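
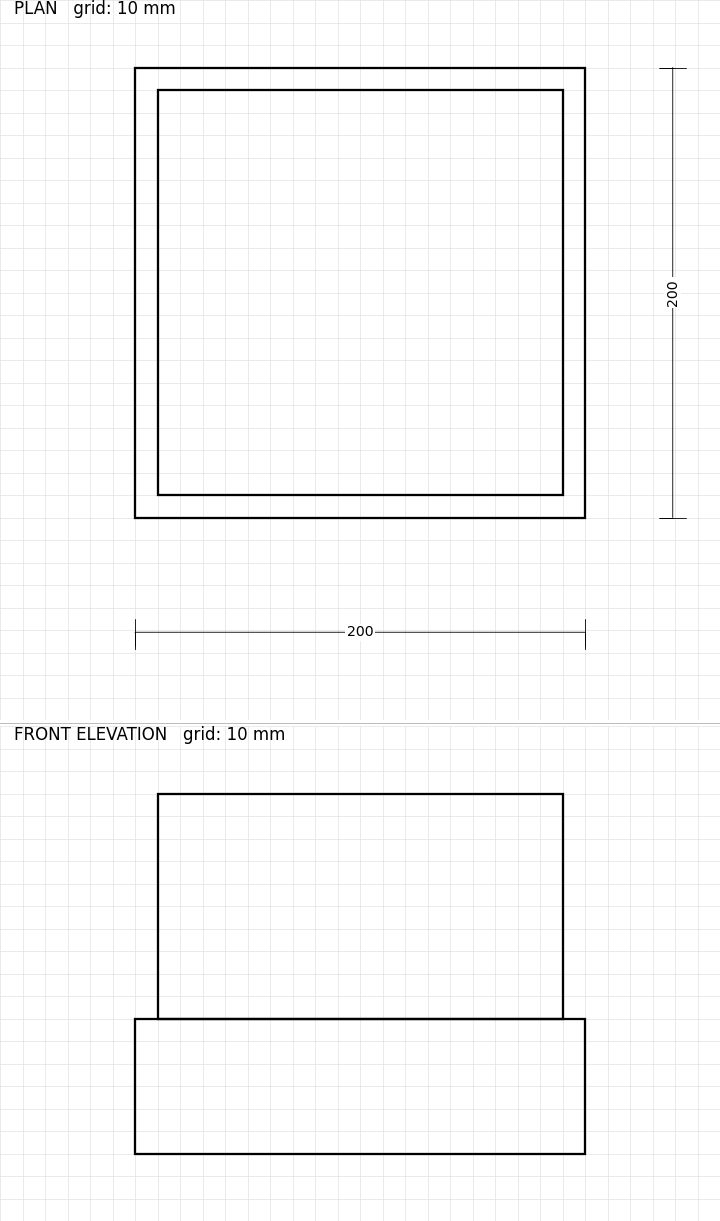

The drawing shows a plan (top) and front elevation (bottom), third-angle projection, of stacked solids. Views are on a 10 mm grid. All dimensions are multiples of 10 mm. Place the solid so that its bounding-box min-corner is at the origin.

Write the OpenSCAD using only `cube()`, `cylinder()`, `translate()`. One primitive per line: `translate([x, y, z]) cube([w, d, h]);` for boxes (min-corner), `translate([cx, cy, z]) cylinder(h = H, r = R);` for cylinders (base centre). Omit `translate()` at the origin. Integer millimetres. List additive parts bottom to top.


cube([200, 200, 60]);
translate([10, 10, 60]) cube([180, 180, 100]);


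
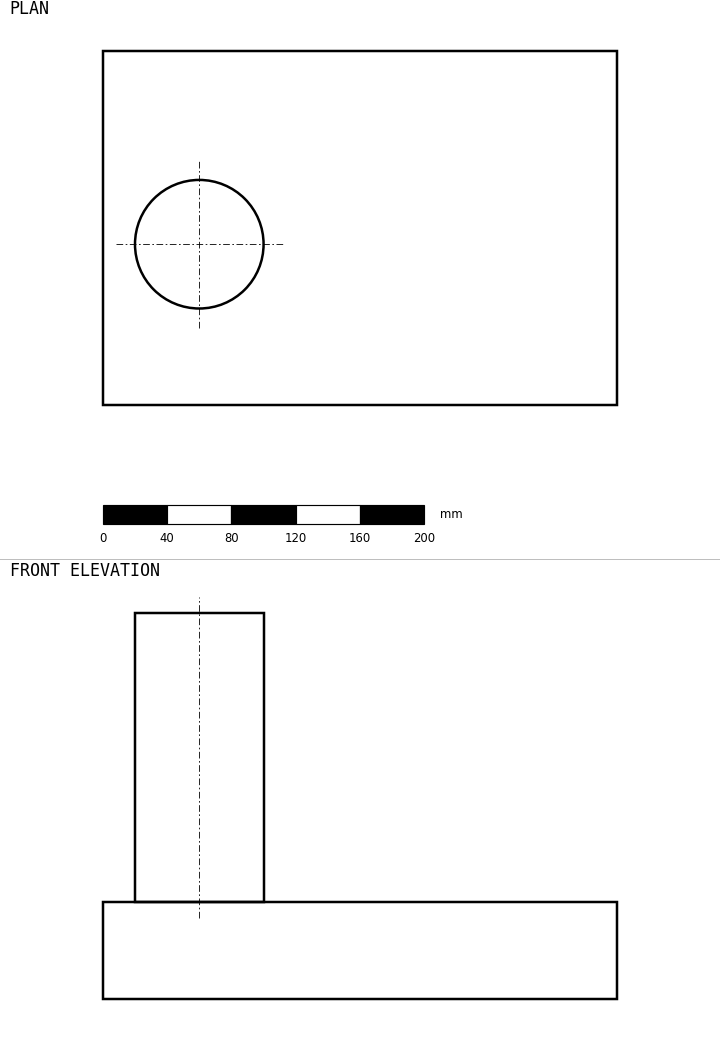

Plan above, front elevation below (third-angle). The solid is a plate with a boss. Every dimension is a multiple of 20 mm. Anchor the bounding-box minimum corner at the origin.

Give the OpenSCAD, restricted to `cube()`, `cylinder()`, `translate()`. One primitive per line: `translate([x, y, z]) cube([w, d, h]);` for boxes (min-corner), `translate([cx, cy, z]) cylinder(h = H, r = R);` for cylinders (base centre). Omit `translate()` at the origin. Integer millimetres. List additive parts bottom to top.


cube([320, 220, 60]);
translate([60, 100, 60]) cylinder(h = 180, r = 40);


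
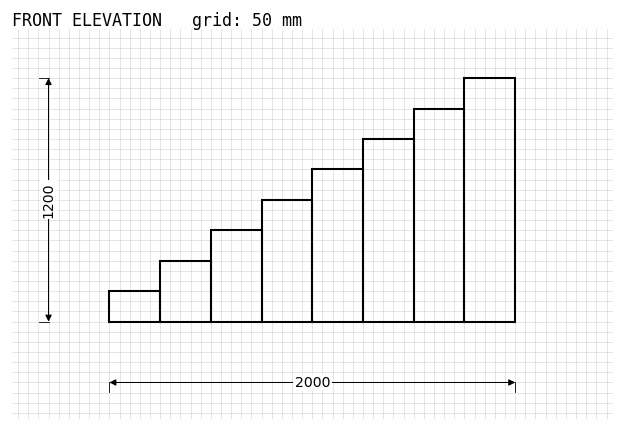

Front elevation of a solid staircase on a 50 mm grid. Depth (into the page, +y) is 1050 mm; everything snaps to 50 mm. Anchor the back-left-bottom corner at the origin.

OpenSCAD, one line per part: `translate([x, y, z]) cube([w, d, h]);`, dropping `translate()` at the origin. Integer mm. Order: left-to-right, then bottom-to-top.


cube([250, 1050, 150]);
translate([250, 0, 0]) cube([250, 1050, 300]);
translate([500, 0, 0]) cube([250, 1050, 450]);
translate([750, 0, 0]) cube([250, 1050, 600]);
translate([1000, 0, 0]) cube([250, 1050, 750]);
translate([1250, 0, 0]) cube([250, 1050, 900]);
translate([1500, 0, 0]) cube([250, 1050, 1050]);
translate([1750, 0, 0]) cube([250, 1050, 1200]);


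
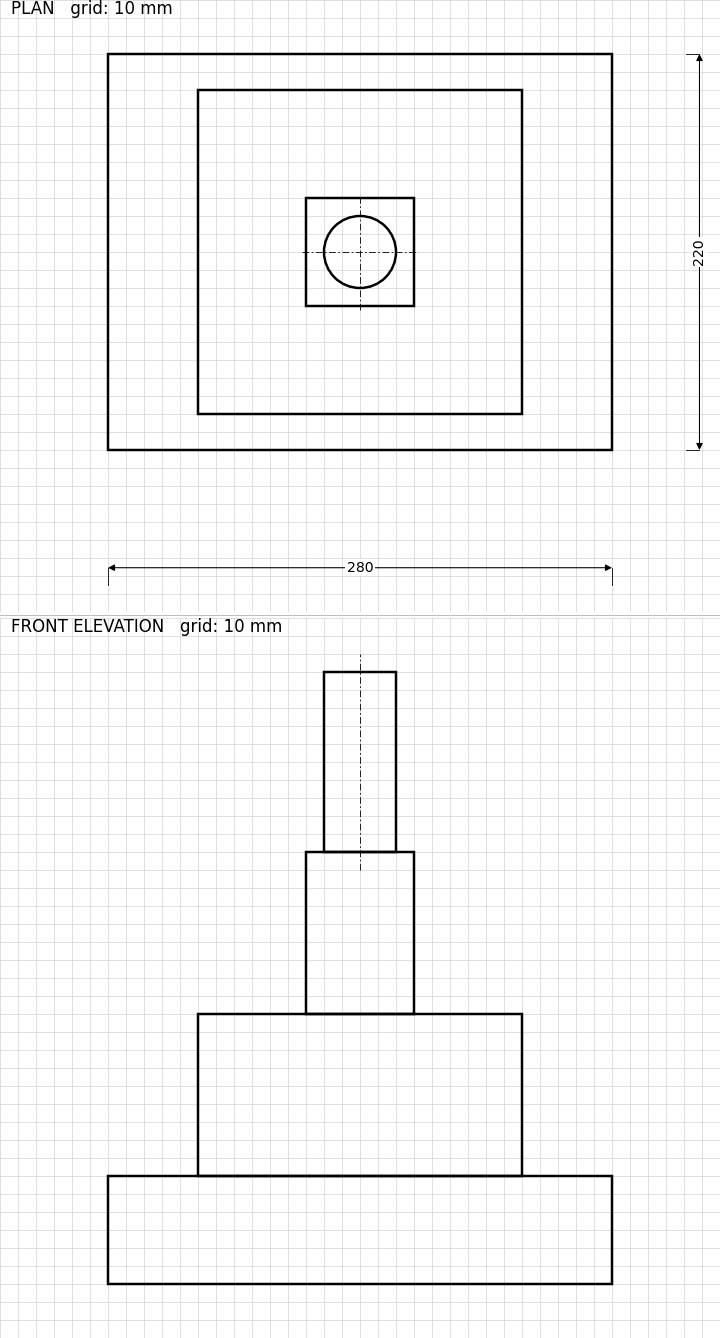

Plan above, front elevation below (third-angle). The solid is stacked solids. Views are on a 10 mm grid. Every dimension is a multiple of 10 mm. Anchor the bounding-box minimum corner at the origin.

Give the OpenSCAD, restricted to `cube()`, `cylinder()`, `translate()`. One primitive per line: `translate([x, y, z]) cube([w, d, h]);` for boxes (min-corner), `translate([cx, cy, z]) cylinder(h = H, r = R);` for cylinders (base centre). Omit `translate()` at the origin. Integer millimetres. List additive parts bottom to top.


cube([280, 220, 60]);
translate([50, 20, 60]) cube([180, 180, 90]);
translate([110, 80, 150]) cube([60, 60, 90]);
translate([140, 110, 240]) cylinder(h = 100, r = 20);


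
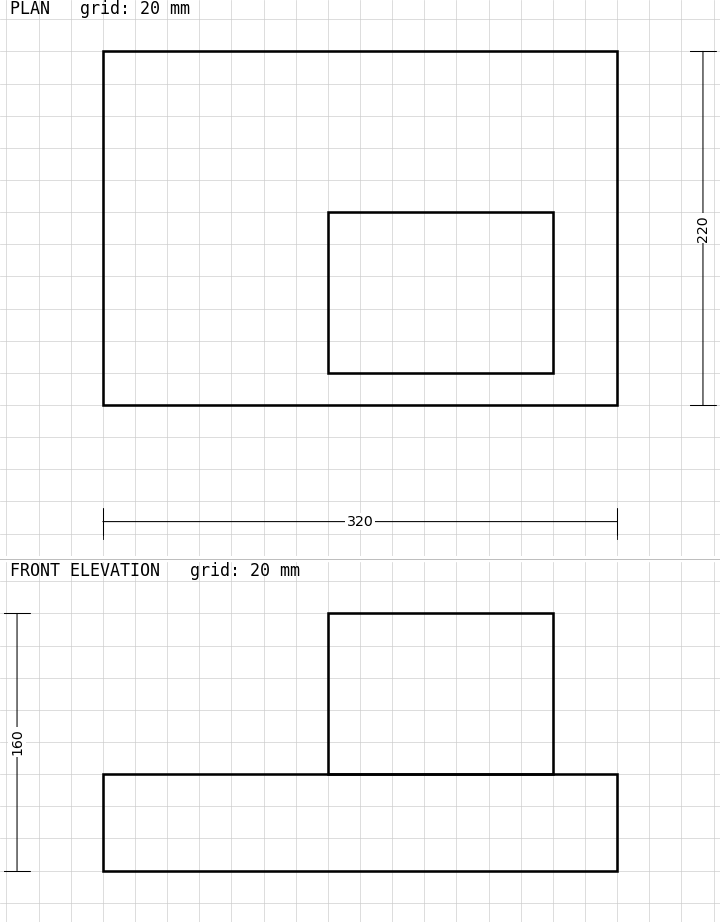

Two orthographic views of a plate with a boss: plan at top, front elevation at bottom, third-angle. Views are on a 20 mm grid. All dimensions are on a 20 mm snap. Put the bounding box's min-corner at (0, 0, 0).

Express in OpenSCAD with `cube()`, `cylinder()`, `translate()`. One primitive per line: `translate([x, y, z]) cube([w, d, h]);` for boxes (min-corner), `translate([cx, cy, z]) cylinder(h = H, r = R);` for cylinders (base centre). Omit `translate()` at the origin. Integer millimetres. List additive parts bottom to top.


cube([320, 220, 60]);
translate([140, 20, 60]) cube([140, 100, 100]);


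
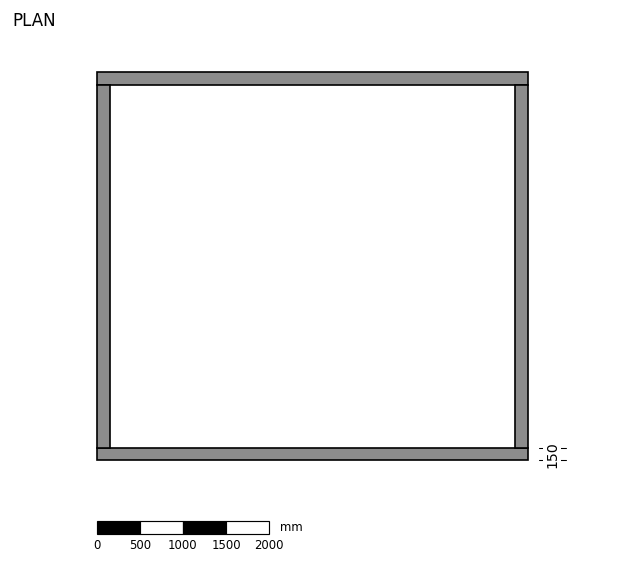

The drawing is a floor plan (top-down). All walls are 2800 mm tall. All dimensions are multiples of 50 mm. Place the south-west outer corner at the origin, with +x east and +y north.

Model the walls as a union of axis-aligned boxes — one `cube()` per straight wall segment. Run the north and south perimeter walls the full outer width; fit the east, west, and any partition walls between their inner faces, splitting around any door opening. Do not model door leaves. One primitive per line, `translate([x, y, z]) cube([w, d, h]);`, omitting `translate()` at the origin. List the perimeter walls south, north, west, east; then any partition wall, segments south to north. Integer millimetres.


cube([5000, 150, 2800]);
translate([0, 4350, 0]) cube([5000, 150, 2800]);
translate([0, 150, 0]) cube([150, 4200, 2800]);
translate([4850, 150, 0]) cube([150, 4200, 2800]);


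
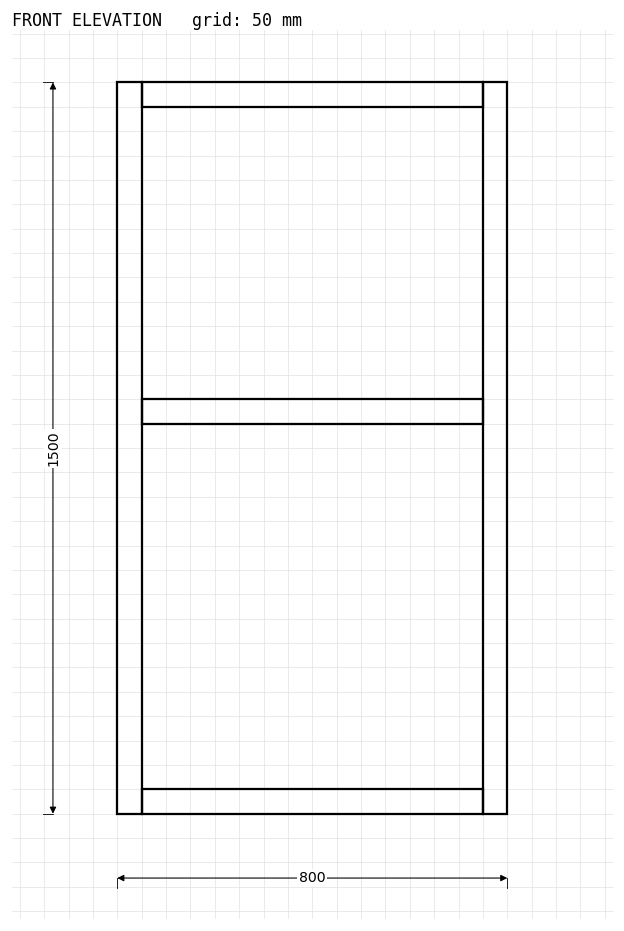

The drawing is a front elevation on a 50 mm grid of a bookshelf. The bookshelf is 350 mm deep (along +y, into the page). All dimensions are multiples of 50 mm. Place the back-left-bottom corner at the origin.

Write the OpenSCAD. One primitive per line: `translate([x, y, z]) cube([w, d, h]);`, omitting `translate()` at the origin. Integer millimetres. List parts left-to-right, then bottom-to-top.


cube([50, 350, 1500]);
translate([50, 0, 0]) cube([700, 350, 50]);
translate([50, 0, 800]) cube([700, 350, 50]);
translate([50, 0, 1450]) cube([700, 350, 50]);
translate([750, 0, 0]) cube([50, 350, 1500]);


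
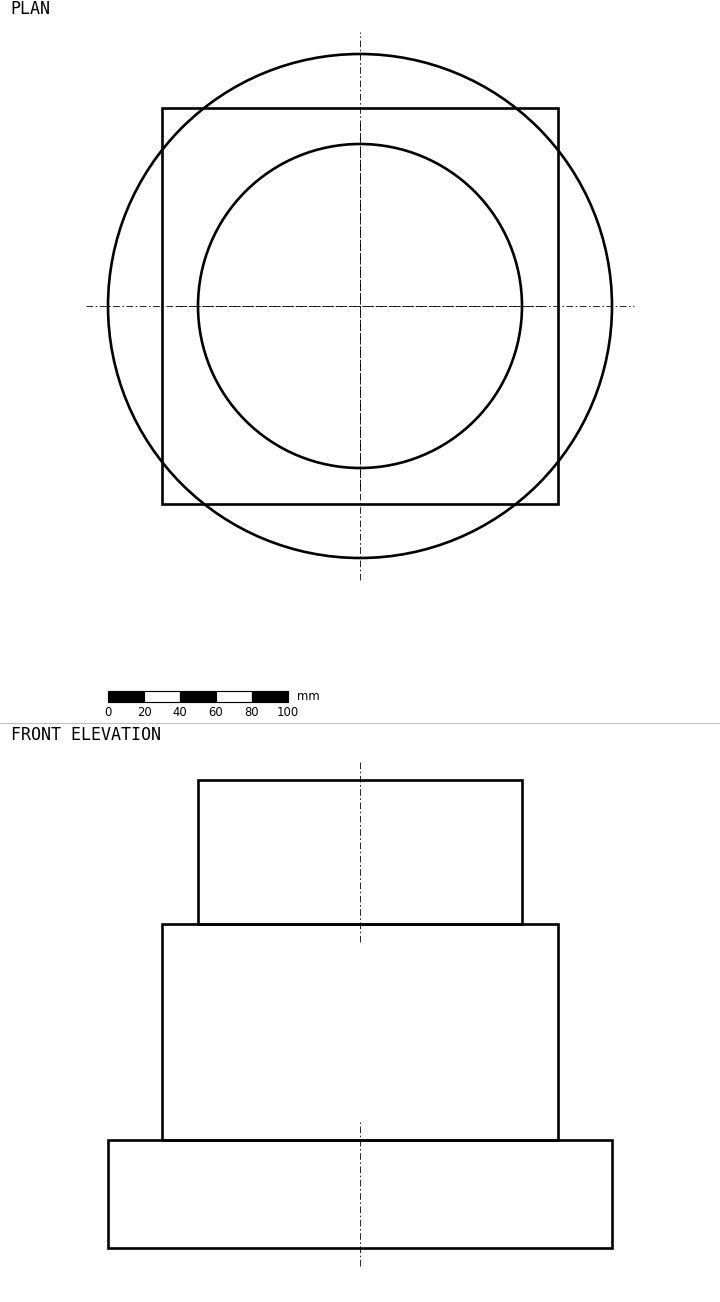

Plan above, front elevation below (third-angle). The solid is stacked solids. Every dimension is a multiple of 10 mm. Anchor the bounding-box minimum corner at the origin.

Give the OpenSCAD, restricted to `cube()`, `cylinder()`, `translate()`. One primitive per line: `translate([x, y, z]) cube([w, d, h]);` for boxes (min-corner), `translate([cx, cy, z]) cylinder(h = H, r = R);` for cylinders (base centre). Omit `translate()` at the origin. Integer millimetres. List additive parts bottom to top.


translate([140, 140, 0]) cylinder(h = 60, r = 140);
translate([30, 30, 60]) cube([220, 220, 120]);
translate([140, 140, 180]) cylinder(h = 80, r = 90);


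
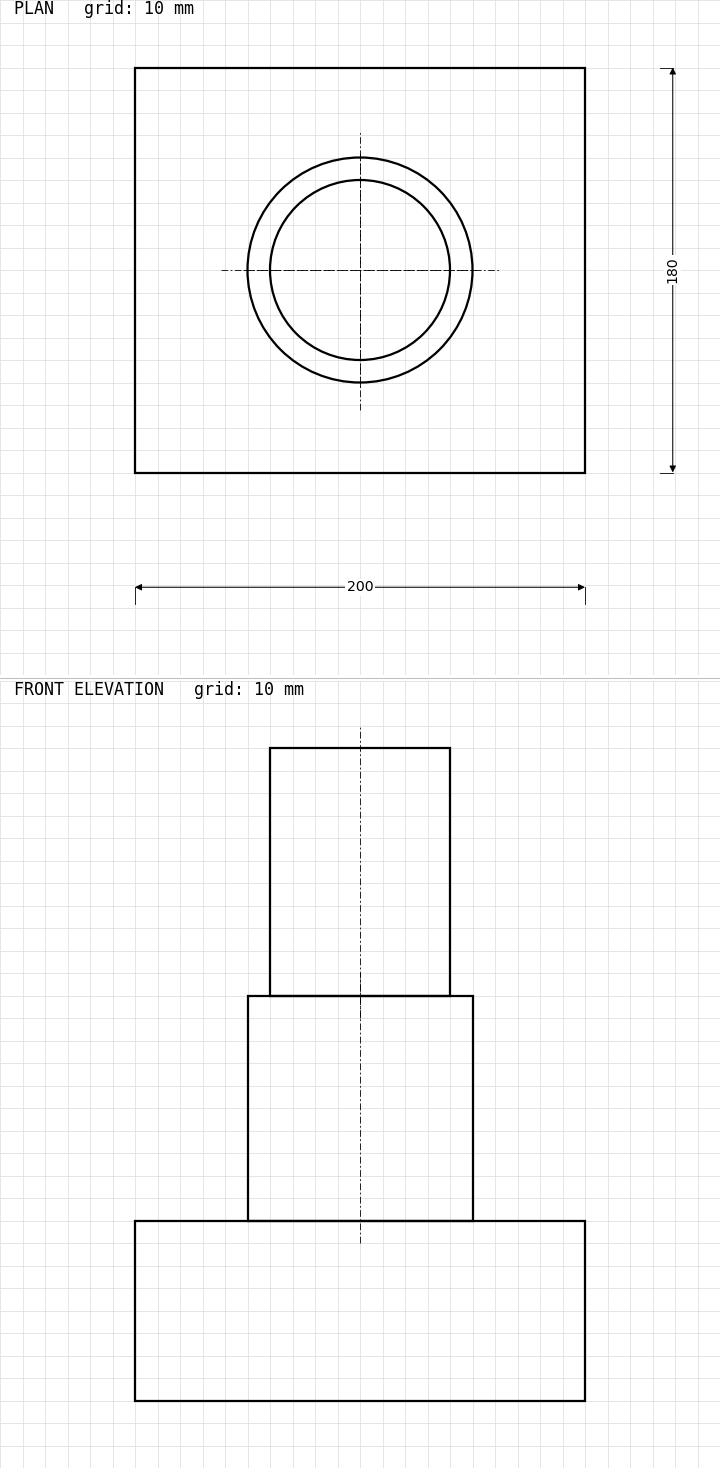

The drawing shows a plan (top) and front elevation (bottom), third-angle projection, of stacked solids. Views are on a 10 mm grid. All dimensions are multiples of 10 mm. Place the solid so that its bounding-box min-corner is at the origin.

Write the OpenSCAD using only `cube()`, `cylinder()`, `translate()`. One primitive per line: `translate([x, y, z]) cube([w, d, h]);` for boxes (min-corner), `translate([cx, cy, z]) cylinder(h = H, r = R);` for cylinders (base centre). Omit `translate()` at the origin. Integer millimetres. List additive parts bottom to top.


cube([200, 180, 80]);
translate([100, 90, 80]) cylinder(h = 100, r = 50);
translate([100, 90, 180]) cylinder(h = 110, r = 40);


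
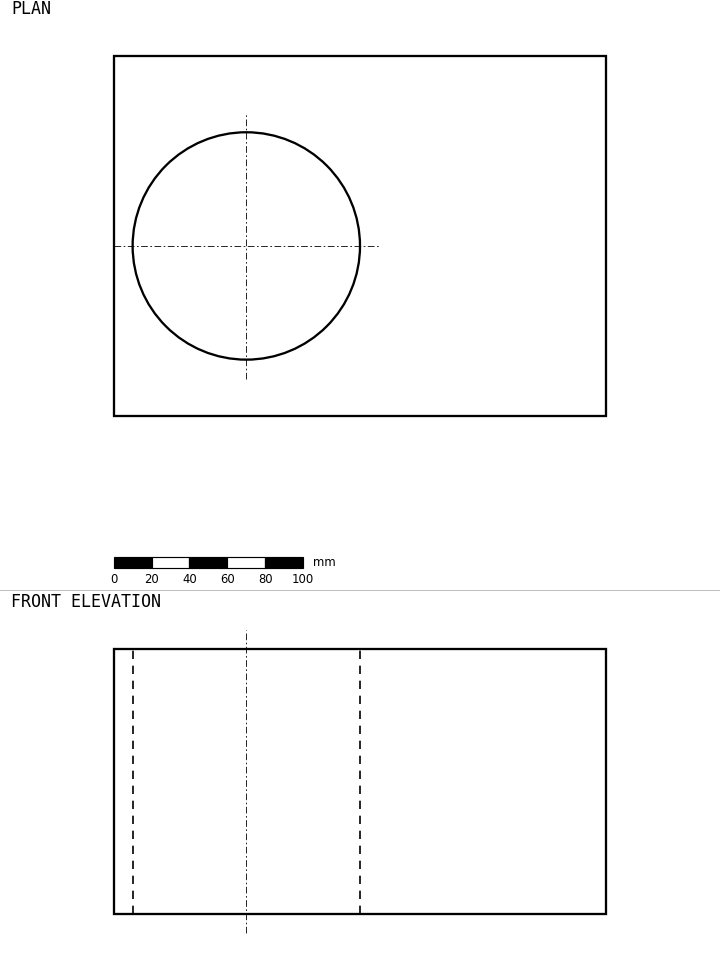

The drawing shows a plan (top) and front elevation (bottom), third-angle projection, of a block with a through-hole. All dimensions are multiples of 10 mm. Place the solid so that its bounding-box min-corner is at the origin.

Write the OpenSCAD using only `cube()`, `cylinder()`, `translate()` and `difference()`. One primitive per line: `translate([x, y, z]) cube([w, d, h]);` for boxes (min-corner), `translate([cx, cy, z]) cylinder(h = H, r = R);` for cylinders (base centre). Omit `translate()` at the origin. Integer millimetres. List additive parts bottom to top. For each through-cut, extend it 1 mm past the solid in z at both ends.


difference() {
  cube([260, 190, 140]);
  translate([70, 90, -1]) cylinder(h = 142, r = 60);
}


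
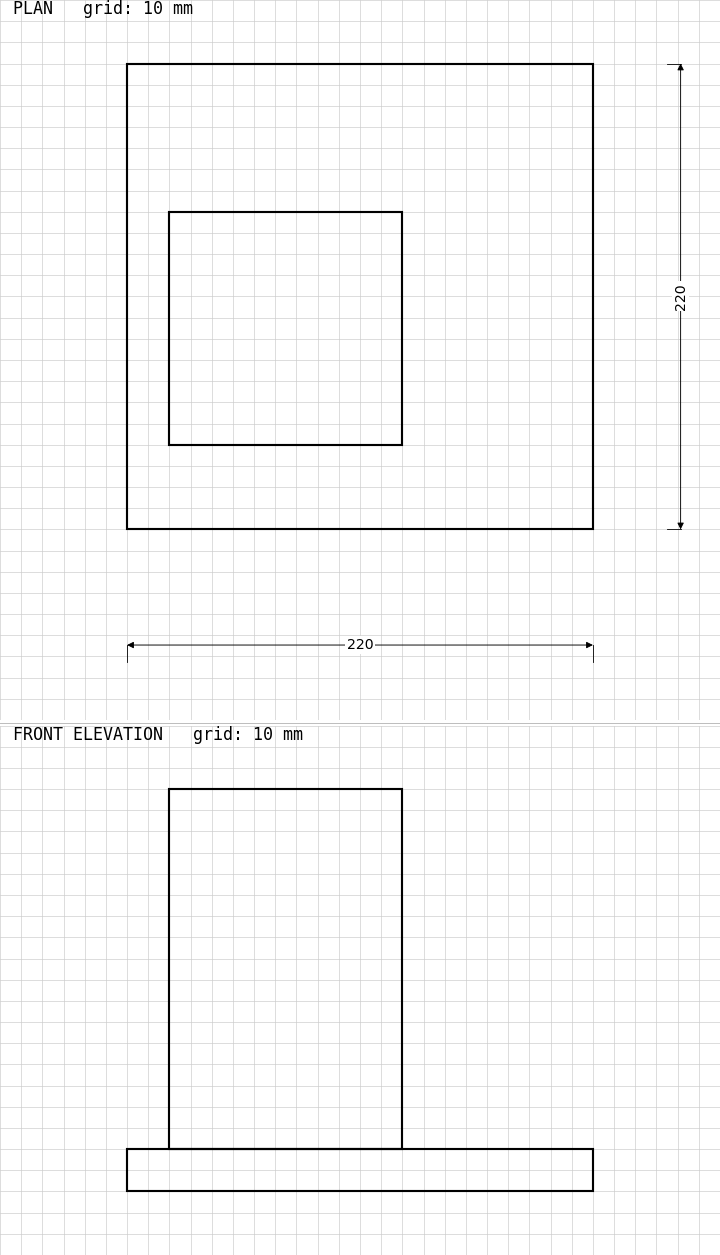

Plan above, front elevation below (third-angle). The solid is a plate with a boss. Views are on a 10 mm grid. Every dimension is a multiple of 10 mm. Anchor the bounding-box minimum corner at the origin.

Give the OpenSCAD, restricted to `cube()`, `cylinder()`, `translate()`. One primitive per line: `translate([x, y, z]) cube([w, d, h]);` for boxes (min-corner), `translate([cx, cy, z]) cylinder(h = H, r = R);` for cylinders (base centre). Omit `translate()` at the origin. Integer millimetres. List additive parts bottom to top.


cube([220, 220, 20]);
translate([20, 40, 20]) cube([110, 110, 170]);


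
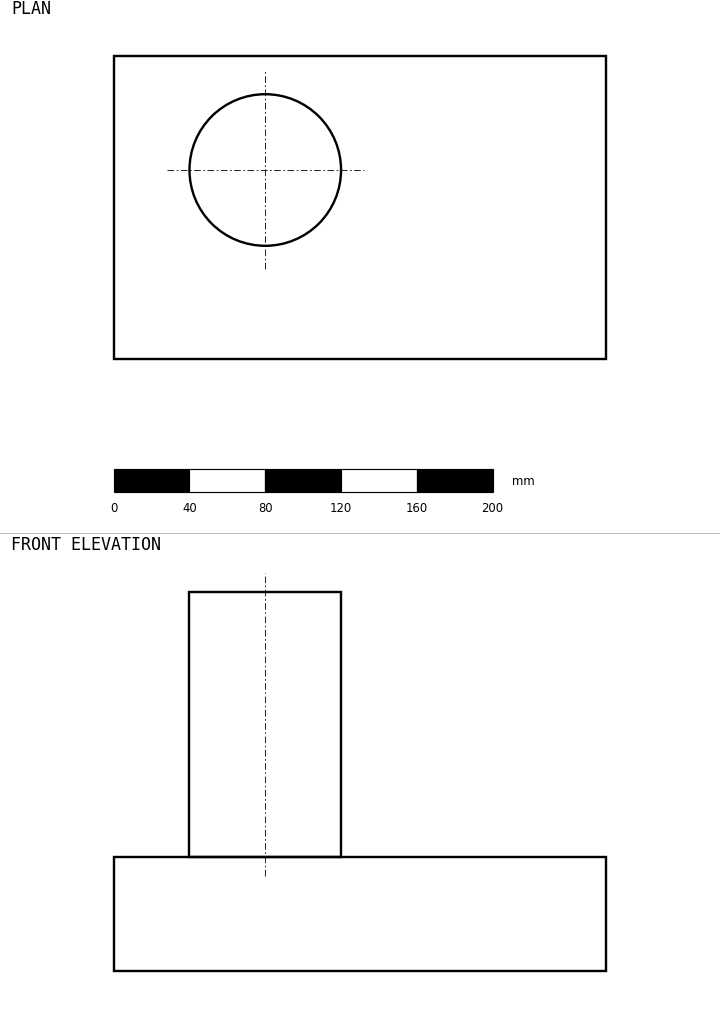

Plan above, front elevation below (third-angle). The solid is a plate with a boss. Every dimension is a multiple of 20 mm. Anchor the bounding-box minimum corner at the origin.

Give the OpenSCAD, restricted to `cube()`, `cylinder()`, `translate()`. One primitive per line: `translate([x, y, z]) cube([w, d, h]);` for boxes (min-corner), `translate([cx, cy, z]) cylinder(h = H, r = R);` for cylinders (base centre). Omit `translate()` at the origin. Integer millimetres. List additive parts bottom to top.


cube([260, 160, 60]);
translate([80, 100, 60]) cylinder(h = 140, r = 40);


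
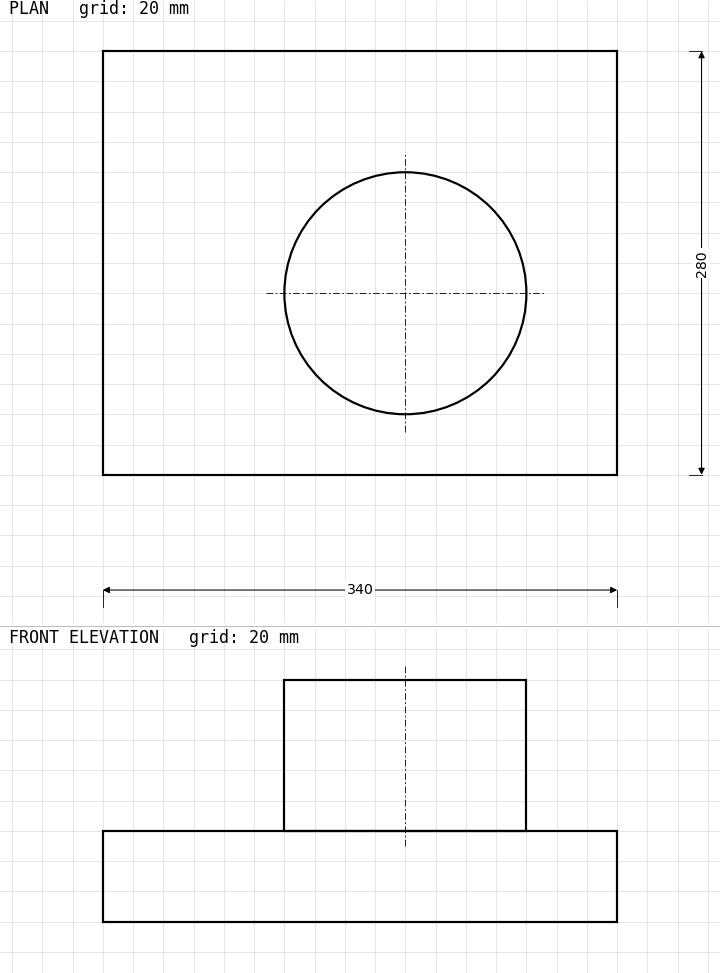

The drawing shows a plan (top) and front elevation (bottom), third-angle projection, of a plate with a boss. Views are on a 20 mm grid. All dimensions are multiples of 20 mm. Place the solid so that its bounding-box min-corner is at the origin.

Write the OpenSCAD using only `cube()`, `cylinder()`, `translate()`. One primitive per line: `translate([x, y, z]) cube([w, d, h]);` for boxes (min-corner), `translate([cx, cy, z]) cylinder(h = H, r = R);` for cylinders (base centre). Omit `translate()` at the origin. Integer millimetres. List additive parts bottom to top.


cube([340, 280, 60]);
translate([200, 120, 60]) cylinder(h = 100, r = 80);


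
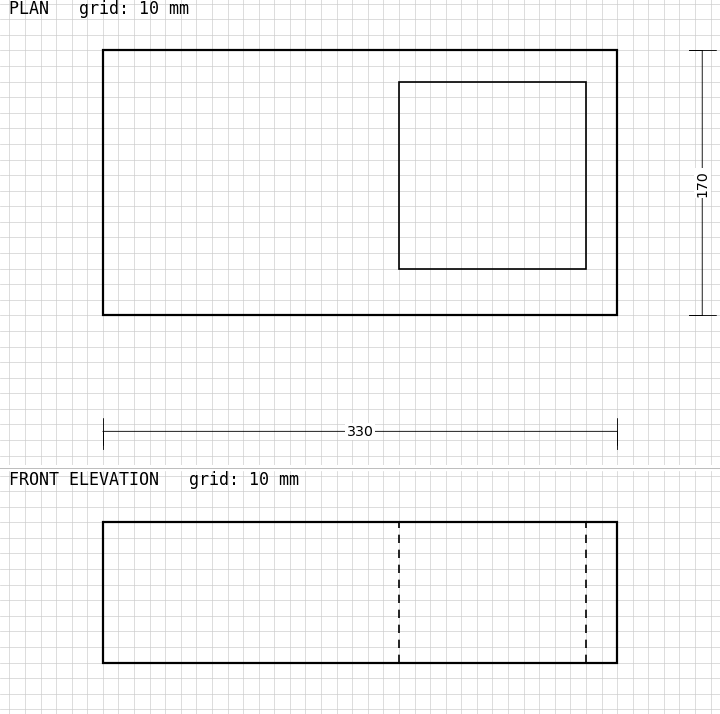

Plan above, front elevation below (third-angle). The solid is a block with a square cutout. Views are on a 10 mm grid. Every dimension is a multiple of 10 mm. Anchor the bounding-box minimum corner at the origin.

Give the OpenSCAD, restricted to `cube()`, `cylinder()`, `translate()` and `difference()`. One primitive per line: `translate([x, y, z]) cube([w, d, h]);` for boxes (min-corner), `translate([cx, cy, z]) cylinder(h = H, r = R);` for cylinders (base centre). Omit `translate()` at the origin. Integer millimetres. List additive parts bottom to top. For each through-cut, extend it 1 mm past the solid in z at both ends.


difference() {
  cube([330, 170, 90]);
  translate([190, 30, -1]) cube([120, 120, 92]);
}


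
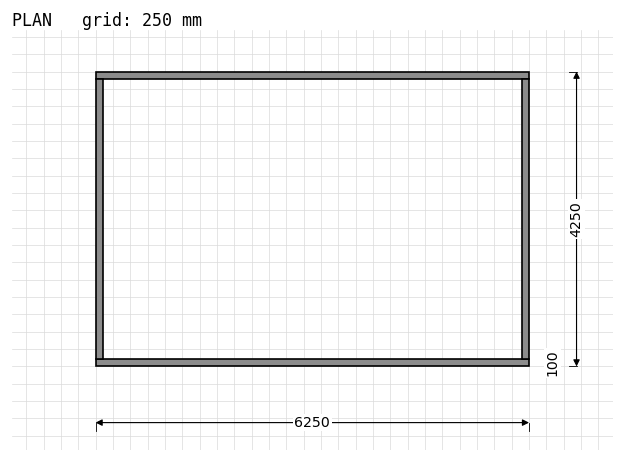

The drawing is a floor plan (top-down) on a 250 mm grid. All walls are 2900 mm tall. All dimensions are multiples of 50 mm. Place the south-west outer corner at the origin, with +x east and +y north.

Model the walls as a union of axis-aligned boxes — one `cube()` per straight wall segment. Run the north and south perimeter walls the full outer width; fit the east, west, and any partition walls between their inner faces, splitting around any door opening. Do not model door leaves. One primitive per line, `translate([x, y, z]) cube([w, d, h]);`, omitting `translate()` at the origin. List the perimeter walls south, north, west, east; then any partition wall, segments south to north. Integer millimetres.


cube([6250, 100, 2900]);
translate([0, 4150, 0]) cube([6250, 100, 2900]);
translate([0, 100, 0]) cube([100, 4050, 2900]);
translate([6150, 100, 0]) cube([100, 4050, 2900]);


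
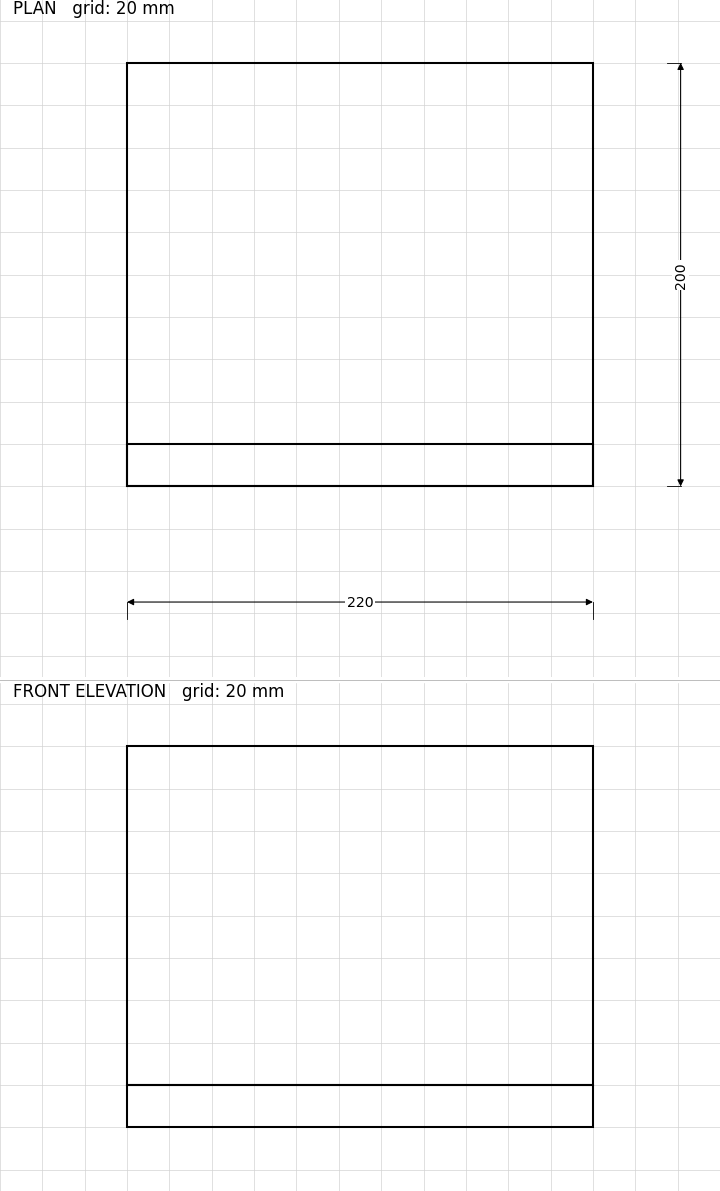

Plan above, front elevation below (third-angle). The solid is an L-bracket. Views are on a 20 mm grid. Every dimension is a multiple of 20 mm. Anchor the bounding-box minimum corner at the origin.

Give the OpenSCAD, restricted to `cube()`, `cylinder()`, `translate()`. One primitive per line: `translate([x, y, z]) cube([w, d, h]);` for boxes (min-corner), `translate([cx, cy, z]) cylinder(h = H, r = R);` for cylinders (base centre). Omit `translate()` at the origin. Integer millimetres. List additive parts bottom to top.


cube([220, 200, 20]);
translate([0, 0, 20]) cube([220, 20, 160]);


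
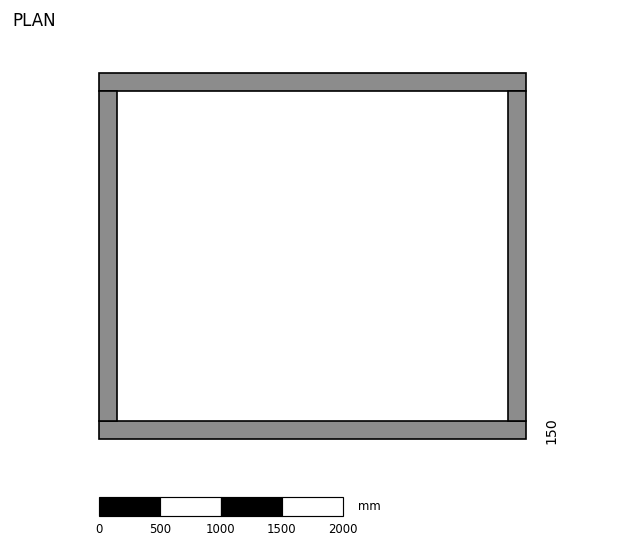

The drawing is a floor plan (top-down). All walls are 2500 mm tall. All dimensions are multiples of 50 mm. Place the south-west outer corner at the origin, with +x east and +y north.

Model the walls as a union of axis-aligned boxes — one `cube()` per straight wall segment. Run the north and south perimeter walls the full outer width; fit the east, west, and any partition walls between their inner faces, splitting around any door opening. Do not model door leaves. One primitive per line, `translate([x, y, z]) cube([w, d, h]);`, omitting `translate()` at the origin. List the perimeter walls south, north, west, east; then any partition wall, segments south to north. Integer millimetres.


cube([3500, 150, 2500]);
translate([0, 2850, 0]) cube([3500, 150, 2500]);
translate([0, 150, 0]) cube([150, 2700, 2500]);
translate([3350, 150, 0]) cube([150, 2700, 2500]);


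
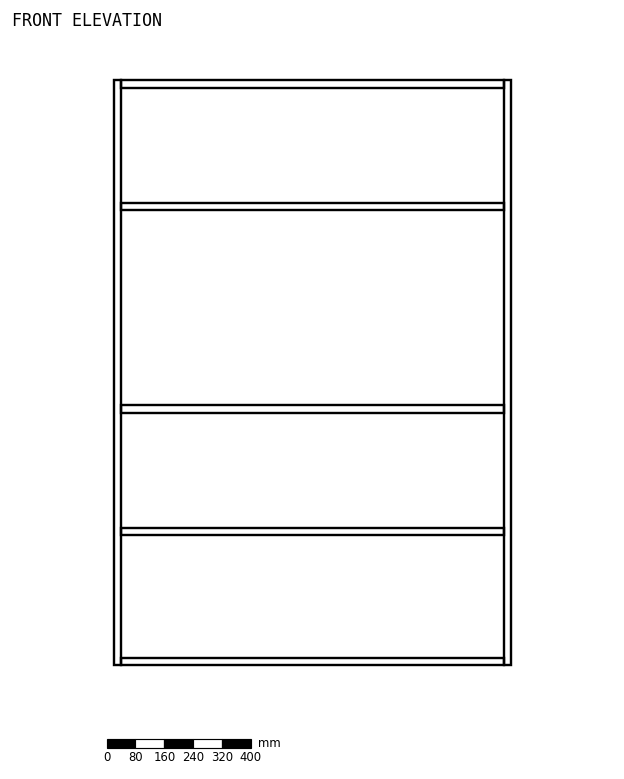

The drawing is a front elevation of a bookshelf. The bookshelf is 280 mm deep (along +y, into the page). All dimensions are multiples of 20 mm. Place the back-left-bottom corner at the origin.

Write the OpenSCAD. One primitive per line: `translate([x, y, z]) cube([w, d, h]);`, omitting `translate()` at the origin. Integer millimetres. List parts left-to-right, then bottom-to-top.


cube([20, 280, 1620]);
translate([20, 0, 0]) cube([1060, 280, 20]);
translate([20, 0, 360]) cube([1060, 280, 20]);
translate([20, 0, 700]) cube([1060, 280, 20]);
translate([20, 0, 1260]) cube([1060, 280, 20]);
translate([20, 0, 1600]) cube([1060, 280, 20]);
translate([1080, 0, 0]) cube([20, 280, 1620]);


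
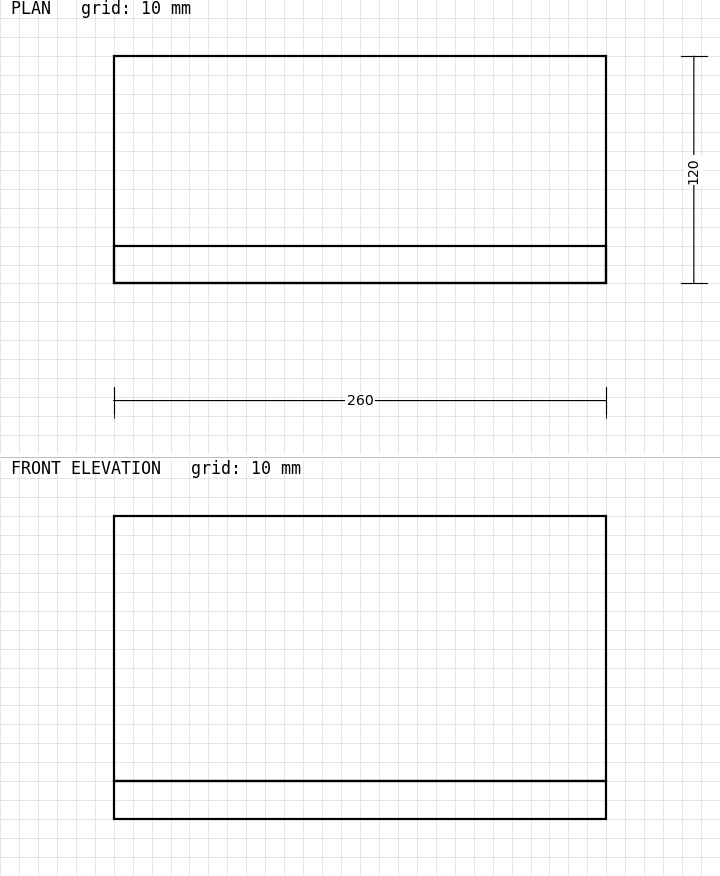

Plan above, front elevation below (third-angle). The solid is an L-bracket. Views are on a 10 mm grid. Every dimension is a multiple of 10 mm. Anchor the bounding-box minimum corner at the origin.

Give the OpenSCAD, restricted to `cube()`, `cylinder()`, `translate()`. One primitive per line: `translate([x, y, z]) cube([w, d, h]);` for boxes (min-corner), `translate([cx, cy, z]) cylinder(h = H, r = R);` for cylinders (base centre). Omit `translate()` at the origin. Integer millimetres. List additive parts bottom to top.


cube([260, 120, 20]);
translate([0, 0, 20]) cube([260, 20, 140]);


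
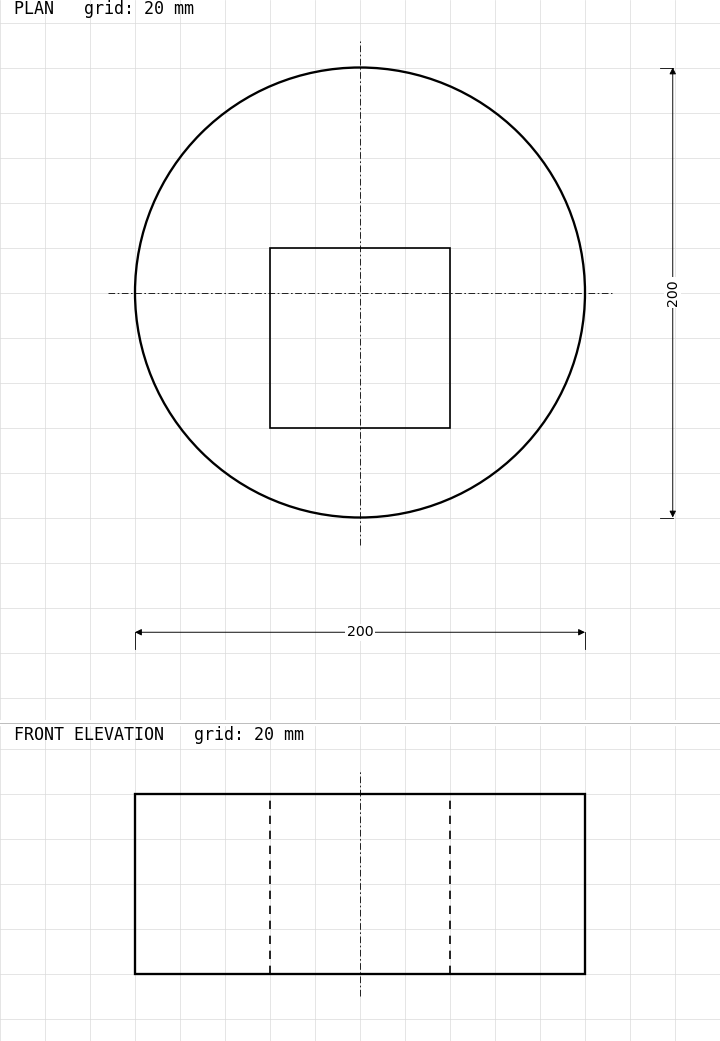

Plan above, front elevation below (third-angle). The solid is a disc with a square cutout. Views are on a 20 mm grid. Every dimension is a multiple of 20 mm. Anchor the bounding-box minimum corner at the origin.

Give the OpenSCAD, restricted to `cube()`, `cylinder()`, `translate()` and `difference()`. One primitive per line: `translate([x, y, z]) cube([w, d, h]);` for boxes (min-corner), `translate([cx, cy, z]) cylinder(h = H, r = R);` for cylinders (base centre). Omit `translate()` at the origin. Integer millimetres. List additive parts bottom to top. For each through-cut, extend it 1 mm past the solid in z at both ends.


difference() {
  translate([100, 100, 0]) cylinder(h = 80, r = 100);
  translate([60, 40, -1]) cube([80, 80, 82]);
}


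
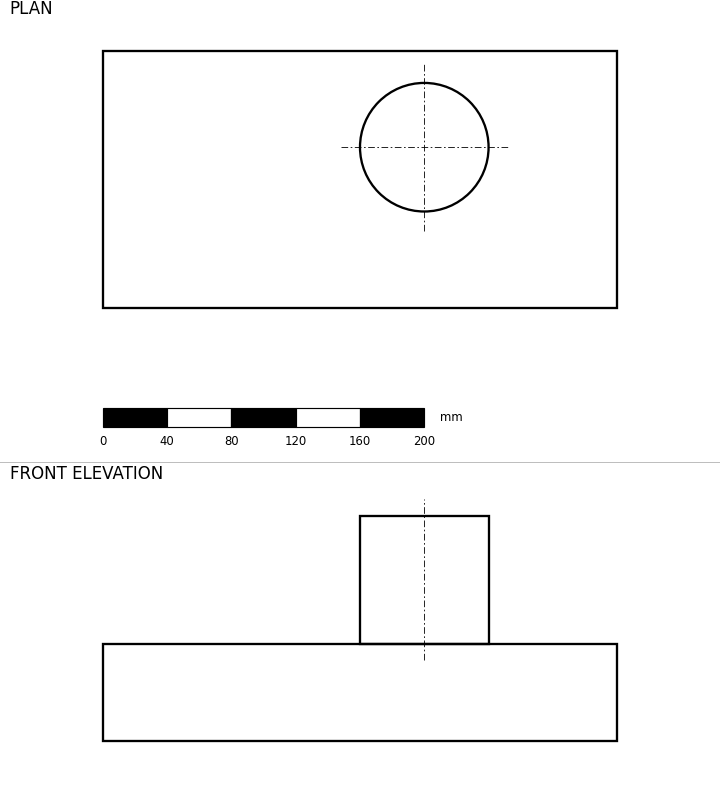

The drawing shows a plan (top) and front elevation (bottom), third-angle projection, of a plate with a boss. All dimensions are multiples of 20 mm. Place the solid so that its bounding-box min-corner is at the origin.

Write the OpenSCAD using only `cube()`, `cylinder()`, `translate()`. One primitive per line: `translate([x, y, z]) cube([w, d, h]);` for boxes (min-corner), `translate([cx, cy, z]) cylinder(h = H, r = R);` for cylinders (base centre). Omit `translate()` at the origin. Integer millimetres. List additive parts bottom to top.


cube([320, 160, 60]);
translate([200, 100, 60]) cylinder(h = 80, r = 40);


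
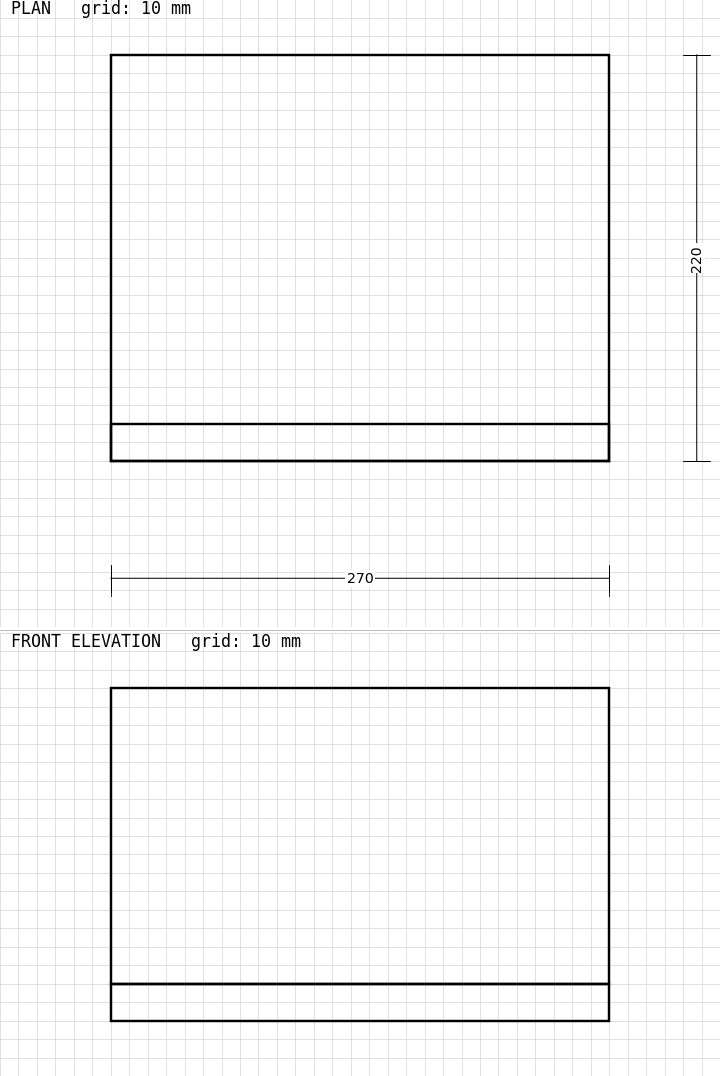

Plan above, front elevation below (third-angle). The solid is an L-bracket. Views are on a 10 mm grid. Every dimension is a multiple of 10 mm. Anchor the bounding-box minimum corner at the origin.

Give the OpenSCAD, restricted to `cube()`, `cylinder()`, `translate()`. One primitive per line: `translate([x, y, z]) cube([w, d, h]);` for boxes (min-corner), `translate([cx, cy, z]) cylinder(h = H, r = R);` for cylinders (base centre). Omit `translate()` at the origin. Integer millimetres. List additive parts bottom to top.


cube([270, 220, 20]);
translate([0, 0, 20]) cube([270, 20, 160]);


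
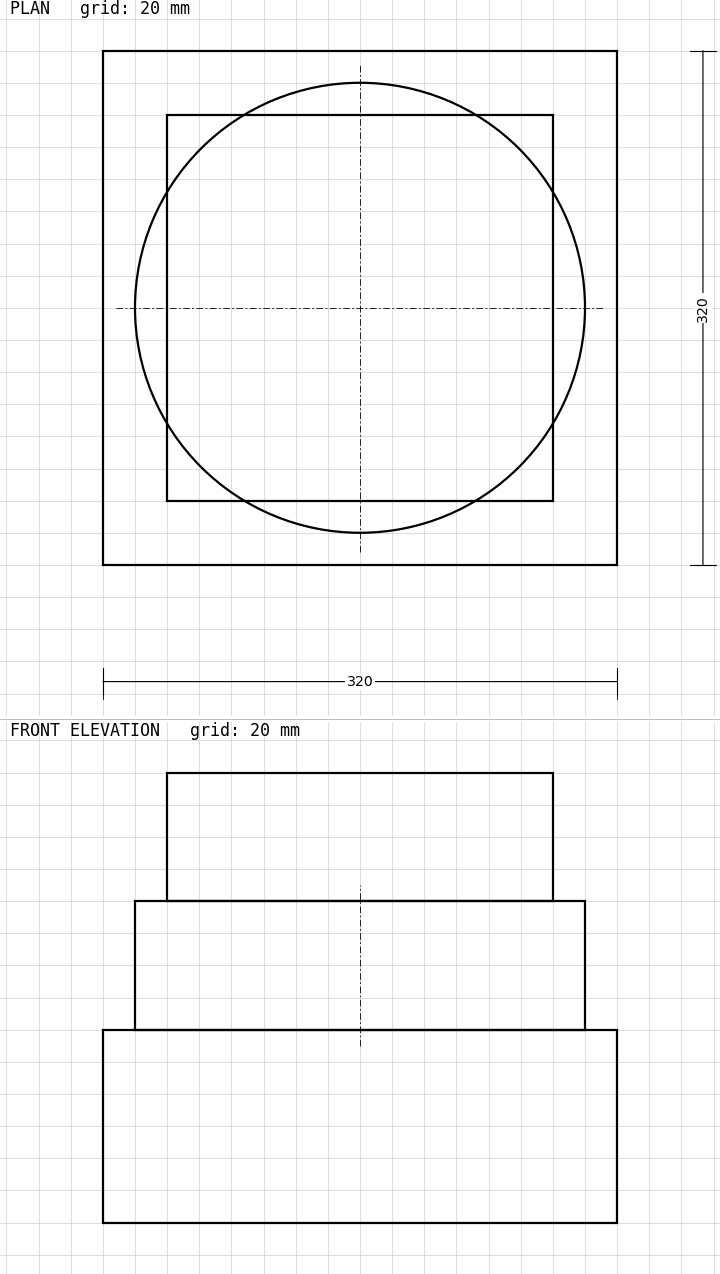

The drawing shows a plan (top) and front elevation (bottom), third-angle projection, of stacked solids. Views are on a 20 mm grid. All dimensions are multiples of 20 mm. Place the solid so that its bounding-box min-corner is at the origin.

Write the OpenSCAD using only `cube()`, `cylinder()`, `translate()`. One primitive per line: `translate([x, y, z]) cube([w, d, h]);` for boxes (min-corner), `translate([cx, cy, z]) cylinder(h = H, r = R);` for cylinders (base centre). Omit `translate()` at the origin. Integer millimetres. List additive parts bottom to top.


cube([320, 320, 120]);
translate([160, 160, 120]) cylinder(h = 80, r = 140);
translate([40, 40, 200]) cube([240, 240, 80]);


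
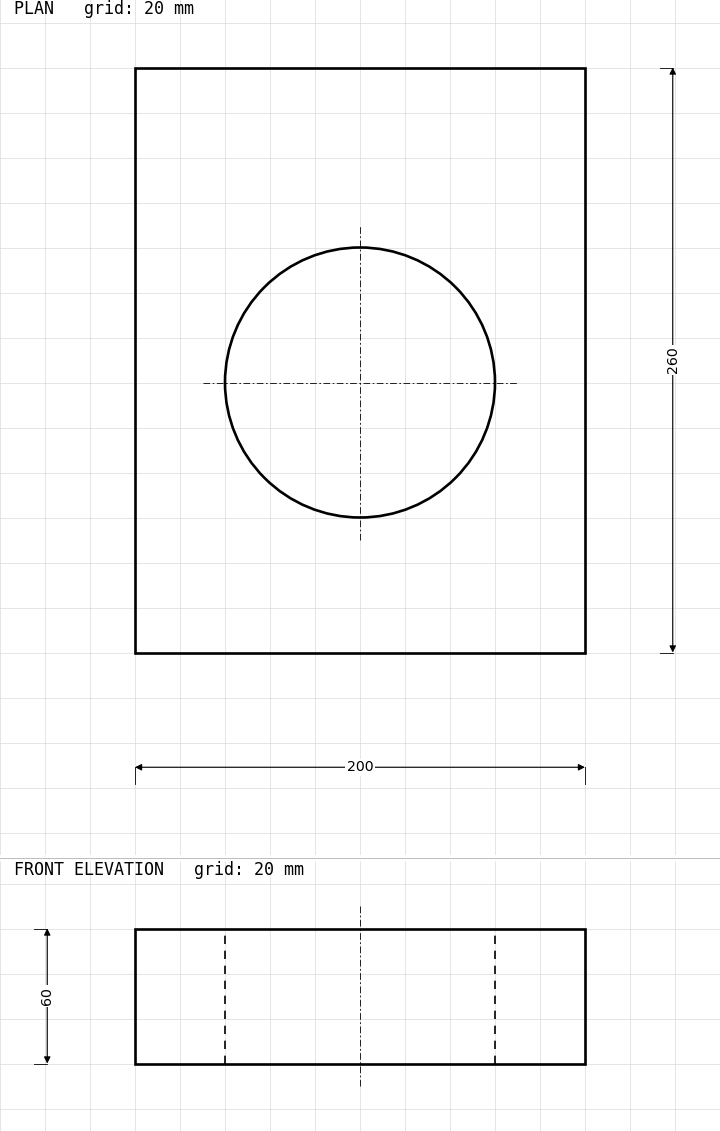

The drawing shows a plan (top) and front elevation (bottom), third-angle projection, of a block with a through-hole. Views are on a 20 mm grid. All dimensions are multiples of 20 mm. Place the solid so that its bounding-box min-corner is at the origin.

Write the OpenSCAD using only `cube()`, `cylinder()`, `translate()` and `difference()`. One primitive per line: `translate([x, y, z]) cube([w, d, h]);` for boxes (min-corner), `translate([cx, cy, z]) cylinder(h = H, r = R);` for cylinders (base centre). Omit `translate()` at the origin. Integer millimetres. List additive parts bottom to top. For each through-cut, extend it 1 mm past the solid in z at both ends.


difference() {
  cube([200, 260, 60]);
  translate([100, 120, -1]) cylinder(h = 62, r = 60);
}


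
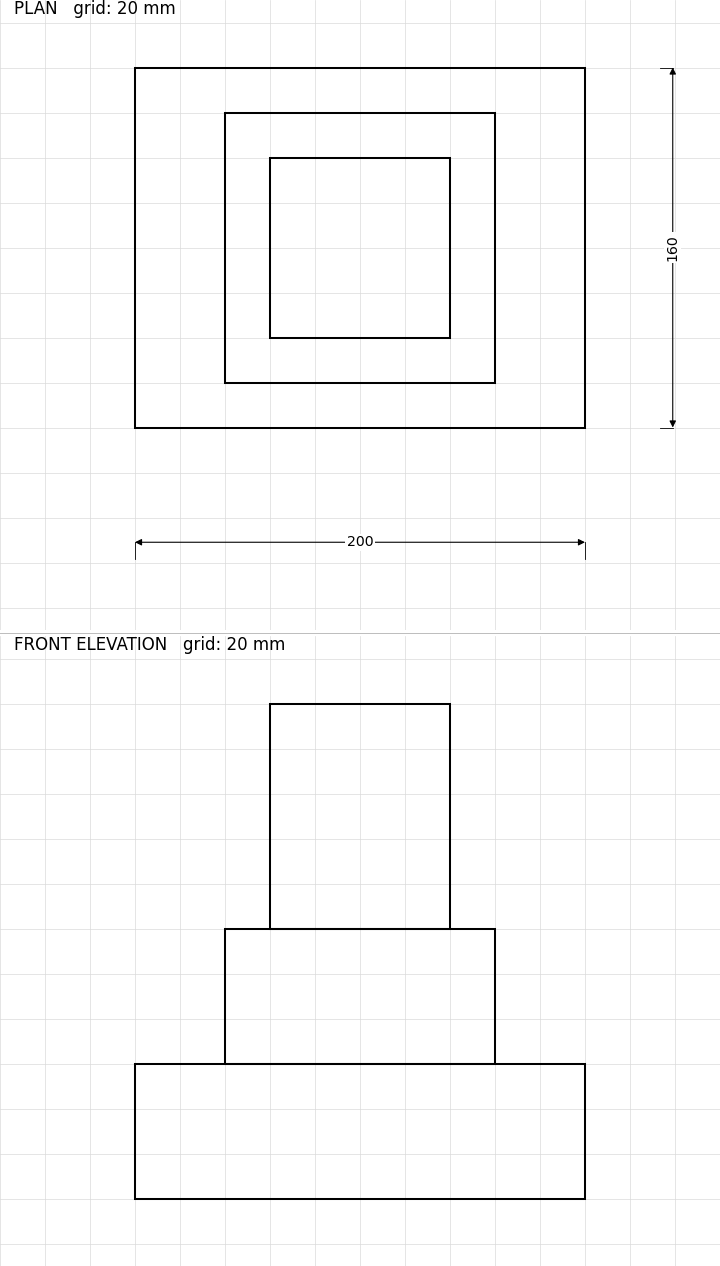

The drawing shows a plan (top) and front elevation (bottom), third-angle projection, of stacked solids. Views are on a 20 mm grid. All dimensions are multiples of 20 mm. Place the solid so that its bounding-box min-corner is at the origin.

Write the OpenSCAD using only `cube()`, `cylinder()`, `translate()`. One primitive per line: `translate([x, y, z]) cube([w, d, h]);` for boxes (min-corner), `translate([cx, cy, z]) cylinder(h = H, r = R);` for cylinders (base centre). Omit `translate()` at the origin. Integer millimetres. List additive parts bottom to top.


cube([200, 160, 60]);
translate([40, 20, 60]) cube([120, 120, 60]);
translate([60, 40, 120]) cube([80, 80, 100]);


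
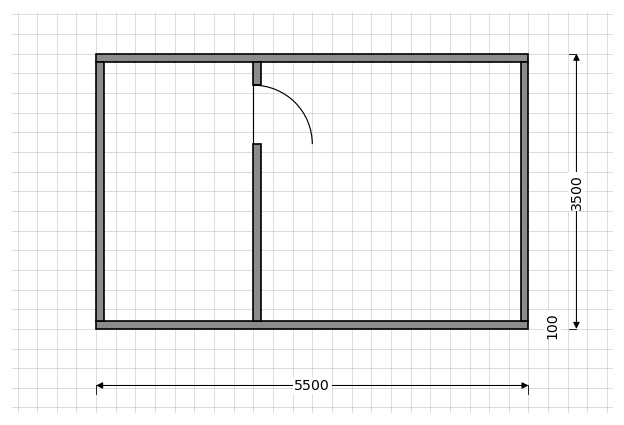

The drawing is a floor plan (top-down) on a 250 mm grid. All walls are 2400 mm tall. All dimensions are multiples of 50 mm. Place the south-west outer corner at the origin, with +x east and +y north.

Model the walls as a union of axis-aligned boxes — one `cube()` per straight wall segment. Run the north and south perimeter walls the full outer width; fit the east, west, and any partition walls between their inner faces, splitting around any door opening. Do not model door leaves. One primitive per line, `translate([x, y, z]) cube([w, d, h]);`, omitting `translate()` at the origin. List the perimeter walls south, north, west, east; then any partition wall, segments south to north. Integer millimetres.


cube([5500, 100, 2400]);
translate([0, 3400, 0]) cube([5500, 100, 2400]);
translate([0, 100, 0]) cube([100, 3300, 2400]);
translate([5400, 100, 0]) cube([100, 3300, 2400]);
translate([2000, 100, 0]) cube([100, 2250, 2400]);
translate([2000, 3100, 0]) cube([100, 300, 2400]);


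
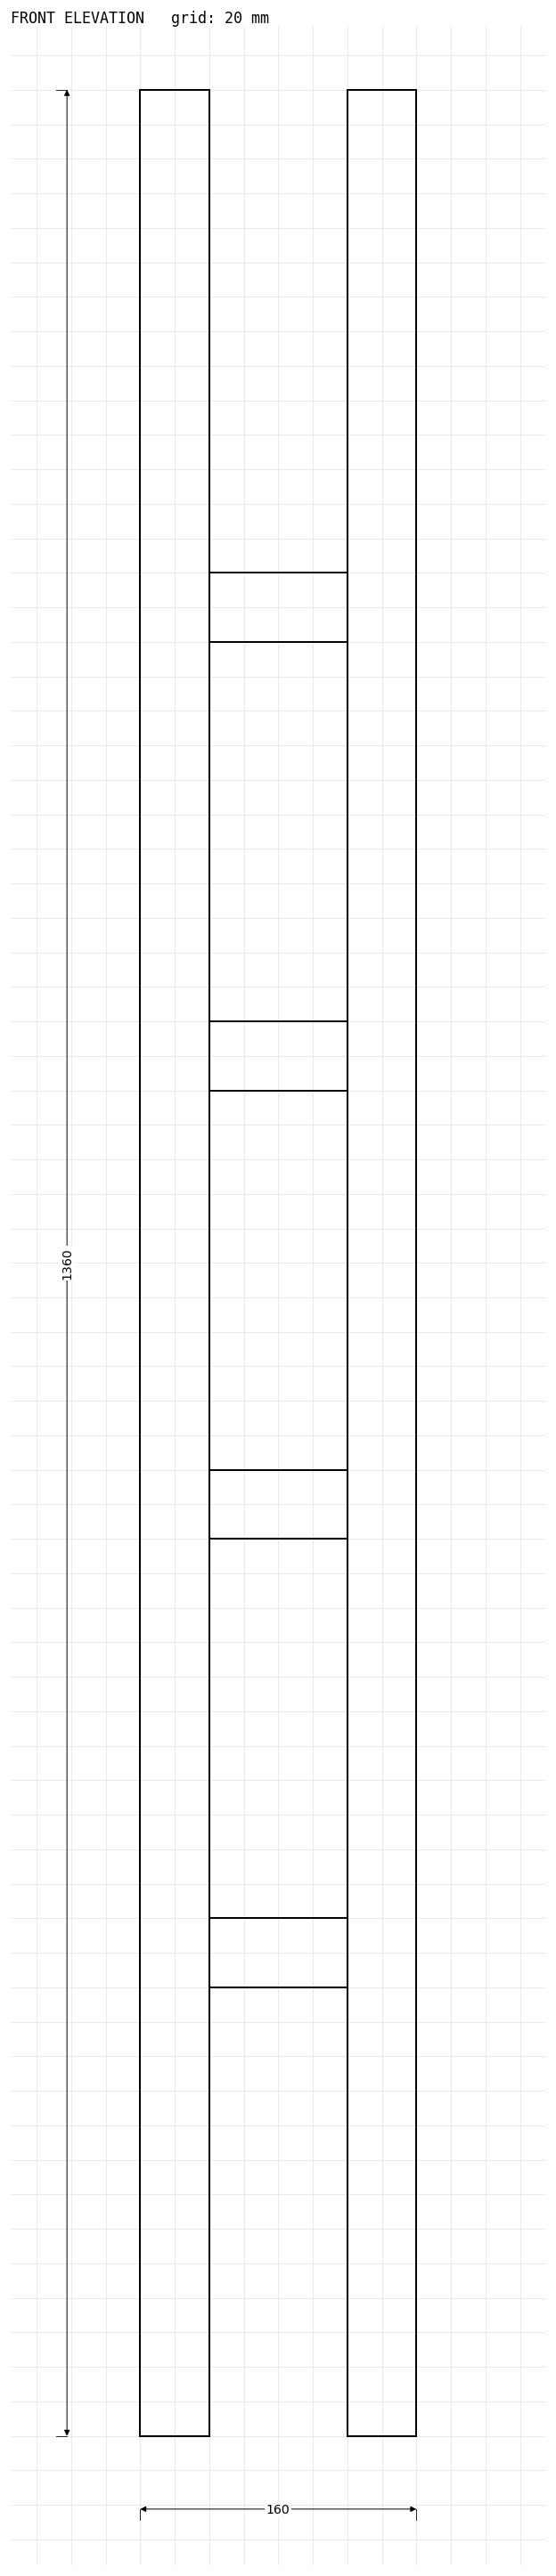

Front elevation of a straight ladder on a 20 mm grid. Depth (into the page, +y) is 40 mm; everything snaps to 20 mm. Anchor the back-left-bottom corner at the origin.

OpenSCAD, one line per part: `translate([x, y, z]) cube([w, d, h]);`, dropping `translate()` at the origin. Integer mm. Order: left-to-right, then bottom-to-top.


cube([40, 40, 1360]);
translate([40, 0, 260]) cube([80, 40, 40]);
translate([40, 0, 520]) cube([80, 40, 40]);
translate([40, 0, 780]) cube([80, 40, 40]);
translate([40, 0, 1040]) cube([80, 40, 40]);
translate([120, 0, 0]) cube([40, 40, 1360]);


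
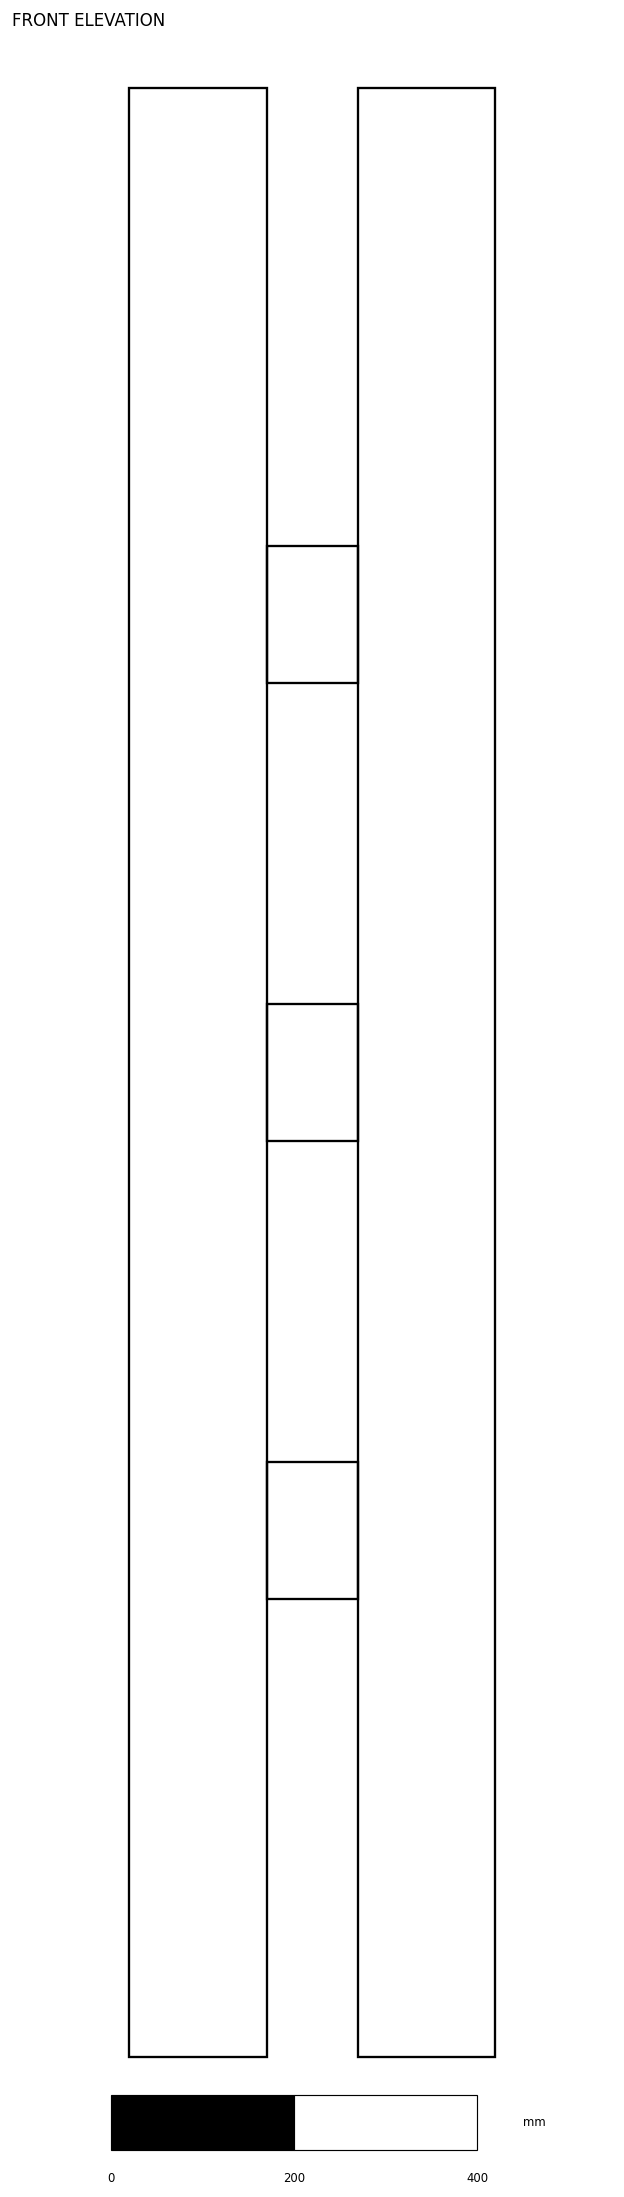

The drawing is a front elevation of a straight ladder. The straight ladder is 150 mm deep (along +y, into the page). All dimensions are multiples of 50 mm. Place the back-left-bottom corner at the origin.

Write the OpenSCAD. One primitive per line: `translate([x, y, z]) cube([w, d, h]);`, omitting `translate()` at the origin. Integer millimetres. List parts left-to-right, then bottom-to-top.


cube([150, 150, 2150]);
translate([150, 0, 500]) cube([100, 150, 150]);
translate([150, 0, 1000]) cube([100, 150, 150]);
translate([150, 0, 1500]) cube([100, 150, 150]);
translate([250, 0, 0]) cube([150, 150, 2150]);


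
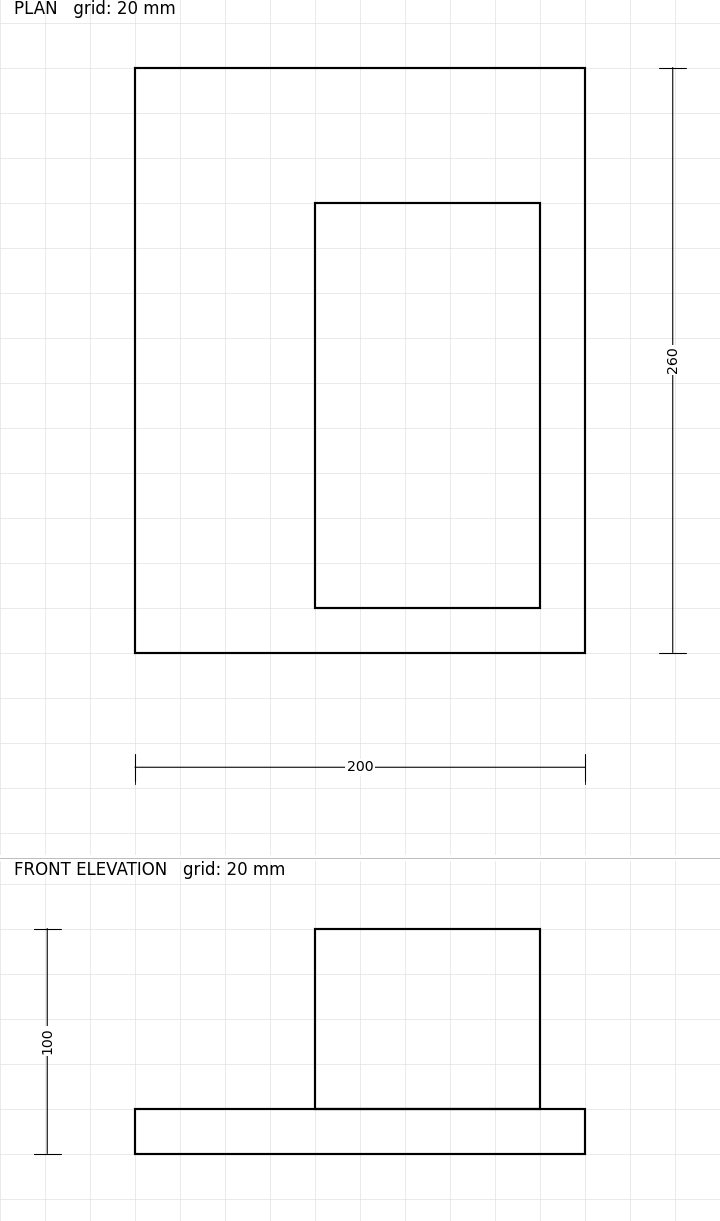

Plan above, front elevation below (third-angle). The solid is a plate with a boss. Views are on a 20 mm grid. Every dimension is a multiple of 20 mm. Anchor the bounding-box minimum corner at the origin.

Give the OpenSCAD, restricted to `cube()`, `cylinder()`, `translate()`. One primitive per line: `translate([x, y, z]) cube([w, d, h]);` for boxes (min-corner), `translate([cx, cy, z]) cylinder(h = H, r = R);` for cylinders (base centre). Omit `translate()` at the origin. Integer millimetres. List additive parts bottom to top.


cube([200, 260, 20]);
translate([80, 20, 20]) cube([100, 180, 80]);


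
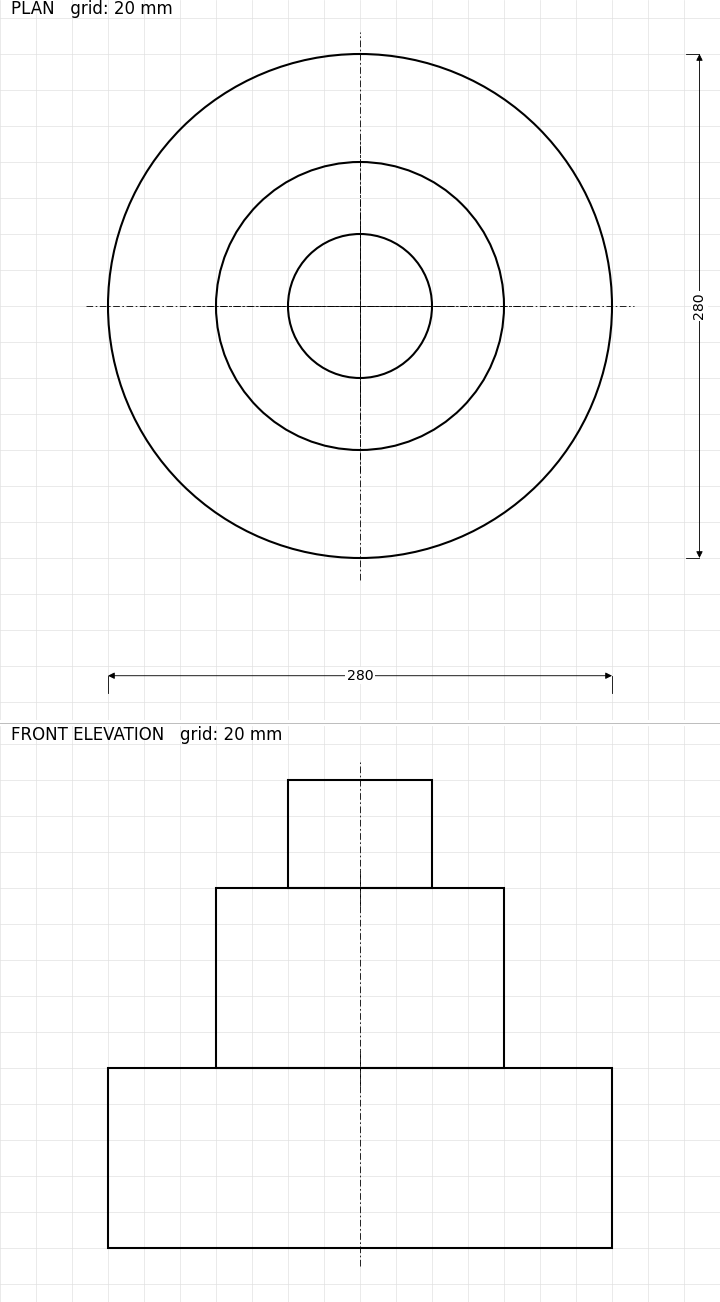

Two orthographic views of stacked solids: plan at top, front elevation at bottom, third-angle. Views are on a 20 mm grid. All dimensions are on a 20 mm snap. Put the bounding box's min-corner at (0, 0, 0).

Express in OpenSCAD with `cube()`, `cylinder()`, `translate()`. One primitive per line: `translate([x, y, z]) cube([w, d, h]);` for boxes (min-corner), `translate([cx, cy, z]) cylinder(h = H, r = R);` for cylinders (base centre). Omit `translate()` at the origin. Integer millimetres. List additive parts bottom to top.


translate([140, 140, 0]) cylinder(h = 100, r = 140);
translate([140, 140, 100]) cylinder(h = 100, r = 80);
translate([140, 140, 200]) cylinder(h = 60, r = 40);


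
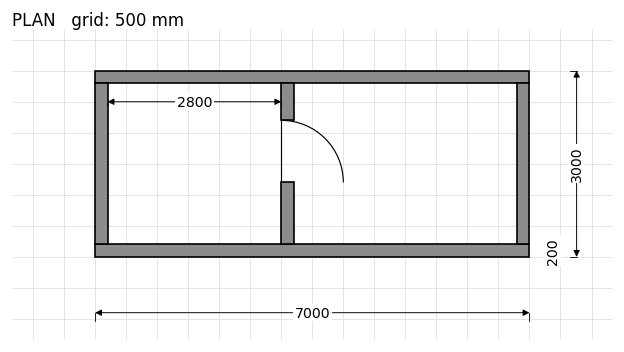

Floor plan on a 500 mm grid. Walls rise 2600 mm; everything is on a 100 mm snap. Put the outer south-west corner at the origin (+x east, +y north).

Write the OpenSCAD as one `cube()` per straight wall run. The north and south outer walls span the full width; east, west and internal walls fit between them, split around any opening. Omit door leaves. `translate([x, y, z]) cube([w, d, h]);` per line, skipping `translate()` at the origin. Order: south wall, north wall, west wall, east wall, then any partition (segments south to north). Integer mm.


cube([7000, 200, 2600]);
translate([0, 2800, 0]) cube([7000, 200, 2600]);
translate([0, 200, 0]) cube([200, 2600, 2600]);
translate([6800, 200, 0]) cube([200, 2600, 2600]);
translate([3000, 200, 0]) cube([200, 1000, 2600]);
translate([3000, 2200, 0]) cube([200, 600, 2600]);


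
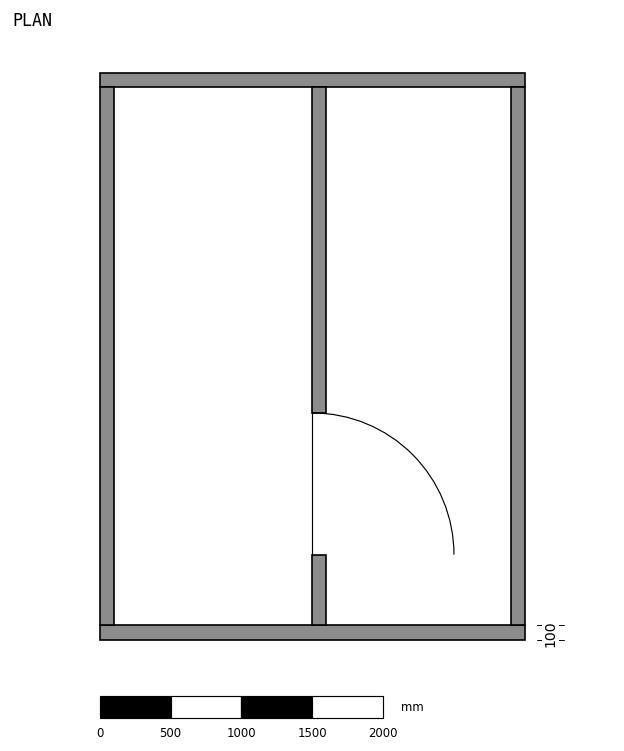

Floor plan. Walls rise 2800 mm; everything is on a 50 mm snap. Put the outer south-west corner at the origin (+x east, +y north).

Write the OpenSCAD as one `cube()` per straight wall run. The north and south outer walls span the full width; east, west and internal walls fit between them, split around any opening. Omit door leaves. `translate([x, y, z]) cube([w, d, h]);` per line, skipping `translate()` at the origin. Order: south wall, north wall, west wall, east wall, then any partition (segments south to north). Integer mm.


cube([3000, 100, 2800]);
translate([0, 3900, 0]) cube([3000, 100, 2800]);
translate([0, 100, 0]) cube([100, 3800, 2800]);
translate([2900, 100, 0]) cube([100, 3800, 2800]);
translate([1500, 100, 0]) cube([100, 500, 2800]);
translate([1500, 1600, 0]) cube([100, 2300, 2800]);
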